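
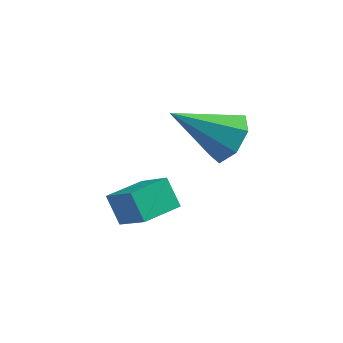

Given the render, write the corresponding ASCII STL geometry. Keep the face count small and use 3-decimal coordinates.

solid 
facet normal 0.764 0.248 -0.596
outer loop
vertex 1.41 2.829 1.348
vertex 1.057 2.296 0.673
vertex 0.898 3.196 0.844
endloop
endfacet
facet normal -0.171 0.706 0.688
outer loop
vertex 1.41 2.829 1.348
vertex 0.898 3.196 0.844
vertex -0.577 1.764 1.947
endloop
endfacet
facet normal 0.764 0.248 -0.596
outer loop
vertex 0.898 3.196 0.844
vertex 1.057 2.296 0.673
vertex 0.505 2.886 0.211
endloop
endfacet
facet normal -0.673 0.737 0.057
outer loop
vertex 0.898 3.196 0.844
vertex 0.505 2.886 0.211
vertex -0.577 1.764 1.947
endloop
endfacet
facet normal 0.764 0.248 -0.596
outer loop
vertex 0.505 2.886 0.211
vertex 1.057 2.296 0.673
vertex 0.528 2.132 -0.074
endloop
endfacet
facet normal -0.879 0.145 -0.454
outer loop
vertex 0.505 2.886 0.211
vertex 0.528 2.132 -0.074
vertex -0.577 1.764 1.947
endloop
endfacet
facet normal 0.764 0.249 -0.596
outer loop
vertex 0.528 2.132 -0.074
vertex 1.057 2.296 0.673
vertex 0.949 1.501 0.202
endloop
endfacet
facet normal -0.633 -0.623 -0.459
outer loop
vertex 0.528 2.132 -0.074
vertex 0.949 1.501 0.202
vertex -0.577 1.764 1.947
endloop
endfacet
facet normal 0.763 0.249 -0.596
outer loop
vertex 0.949 1.501 0.202
vertex 1.057 2.296 0.673
vertex 1.452 1.47 0.833
endloop
endfacet
facet normal -0.119 -0.992 0.046
outer loop
vertex 0.949 1.501 0.202
vertex 1.452 1.47 0.833
vertex -0.577 1.764 1.947
endloop
endfacet
facet normal 0.763 0.250 -0.596
outer loop
vertex 1.452 1.47 0.833
vertex 1.057 2.296 0.673
vertex 1.657 2.061 1.343
endloop
endfacet
facet normal 0.274 -0.681 0.679
outer loop
vertex 1.452 1.47 0.833
vertex 1.657 2.061 1.343
vertex -0.577 1.764 1.947
endloop
endfacet
facet normal 0.763 0.249 -0.596
outer loop
vertex 1.657 2.061 1.343
vertex 1.057 2.296 0.673
vertex 1.41 2.829 1.348
endloop
endfacet
facet normal 0.251 0.074 0.965
outer loop
vertex 1.657 2.061 1.343
vertex 1.41 2.829 1.348
vertex -0.577 1.764 1.947
endloop
endfacet
facet normal -0.601 -0.797 0.056
outer loop
vertex -0.959 0.297 -1.889
vertex -1.491 0.756 -1.069
vertex -1.896 0.936 -2.856
endloop
endfacet
facet normal 0.493 -0.426 -0.759
outer loop
vertex -1.089 2.004 -2.931
vertex -0.959 0.297 -1.889
vertex -1.896 0.936 -2.856
endloop
endfacet
facet normal -0.602 -0.796 0.056
outer loop
vertex -1.896 0.936 -2.856
vertex -1.491 0.756 -1.069
vertex -2.428 1.396 -2.036
endloop
endfacet
facet normal -0.628 0.429 -0.649
outer loop
vertex -2.428 1.396 -2.036
vertex -1.089 2.004 -2.931
vertex -1.896 0.936 -2.856
endloop
endfacet
facet normal 0.629 -0.430 0.648
outer loop
vertex -0.959 0.297 -1.889
vertex -0.684 1.824 -1.144
vertex -1.491 0.756 -1.069
endloop
endfacet
facet normal 0.492 -0.426 -0.759
outer loop
vertex -0.152 1.364 -1.964
vertex -0.959 0.297 -1.889
vertex -1.089 2.004 -2.931
endloop
endfacet
facet normal 0.628 -0.430 0.649
outer loop
vertex -0.152 1.364 -1.964
vertex -0.684 1.824 -1.144
vertex -0.959 0.297 -1.889
endloop
endfacet
facet normal -0.493 0.426 0.759
outer loop
vertex -1.491 0.756 -1.069
vertex -0.684 1.824 -1.144
vertex -2.428 1.396 -2.036
endloop
endfacet
facet normal -0.628 0.430 -0.648
outer loop
vertex -1.621 2.463 -2.111
vertex -1.089 2.004 -2.931
vertex -2.428 1.396 -2.036
endloop
endfacet
facet normal -0.493 0.426 0.759
outer loop
vertex -2.428 1.396 -2.036
vertex -0.684 1.824 -1.144
vertex -1.621 2.463 -2.111
endloop
endfacet
facet normal 0.602 0.797 -0.056
outer loop
vertex -1.621 2.463 -2.111
vertex -0.152 1.364 -1.964
vertex -1.089 2.004 -2.931
endloop
endfacet
facet normal 0.602 0.797 -0.057
outer loop
vertex -0.684 1.824 -1.144
vertex -0.152 1.364 -1.964
vertex -1.621 2.463 -2.111
endloop
endfacet

endsolid


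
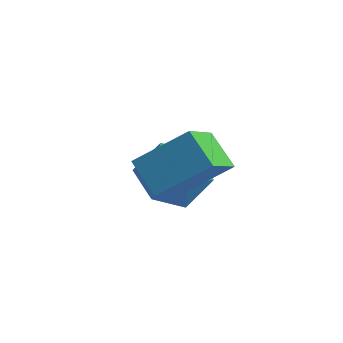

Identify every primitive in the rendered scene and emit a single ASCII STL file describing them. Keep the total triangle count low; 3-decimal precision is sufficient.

solid 
facet normal -0.107 0.858 -0.503
outer loop
vertex 0.995 0.067 -0.153
vertex -0.024 0.207 0.302
vertex 0.885 0.623 0.818
endloop
endfacet
facet normal 0.579 0.734 -0.355
outer loop
vertex 0.995 0.067 -0.153
vertex 0.885 0.623 0.818
vertex 1.728 -0.108 0.682
endloop
endfacet
facet normal 0.758 0.106 -0.643
outer loop
vertex 0.995 0.067 -0.153
vertex 1.728 -0.108 0.682
vertex 1.341 -0.977 0.082
endloop
endfacet
facet normal 0.183 -0.158 -0.970
outer loop
vertex 0.995 0.067 -0.153
vertex 1.341 -0.977 0.082
vertex 0.258 -0.783 -0.154
endloop
endfacet
facet normal -0.353 0.307 -0.884
outer loop
vertex 0.995 0.067 -0.153
vertex 0.258 -0.783 -0.154
vertex -0.024 0.207 0.302
endloop
endfacet
facet normal 0.645 0.678 0.354
outer loop
vertex 1.728 -0.108 0.682
vertex 0.885 0.623 0.818
vertex 1.162 -0.077 1.654
endloop
endfacet
facet normal -0.466 0.877 0.114
outer loop
vertex 0.885 0.623 0.818
vertex -0.024 0.207 0.302
vertex 0.079 0.117 1.418
endloop
endfacet
facet normal -0.864 -0.015 -0.503
outer loop
vertex -0.024 0.207 0.302
vertex 0.258 -0.783 -0.154
vertex -0.308 -0.752 0.818
endloop
endfacet
facet normal 0.003 -0.766 -0.643
outer loop
vertex 0.258 -0.783 -0.154
vertex 1.341 -0.977 0.082
vertex 0.535 -1.483 0.682
endloop
endfacet
facet normal 0.934 -0.338 -0.113
outer loop
vertex 1.341 -0.977 0.082
vertex 1.728 -0.108 0.682
vertex 1.444 -1.067 1.198
endloop
endfacet
facet normal -0.183 0.158 0.970
outer loop
vertex 0.425 -0.927 1.653
vertex 1.162 -0.077 1.654
vertex 0.079 0.117 1.418
endloop
endfacet
facet normal -0.758 -0.106 0.643
outer loop
vertex 0.425 -0.927 1.653
vertex 0.079 0.117 1.418
vertex -0.308 -0.752 0.818
endloop
endfacet
facet normal -0.579 -0.734 0.355
outer loop
vertex 0.425 -0.927 1.653
vertex -0.308 -0.752 0.818
vertex 0.535 -1.483 0.682
endloop
endfacet
facet normal 0.107 -0.858 0.503
outer loop
vertex 0.425 -0.927 1.653
vertex 0.535 -1.483 0.682
vertex 1.444 -1.067 1.198
endloop
endfacet
facet normal 0.353 -0.307 0.884
outer loop
vertex 0.425 -0.927 1.653
vertex 1.444 -1.067 1.198
vertex 1.162 -0.077 1.654
endloop
endfacet
facet normal -0.003 0.766 0.643
outer loop
vertex 0.079 0.117 1.418
vertex 1.162 -0.077 1.654
vertex 0.885 0.623 0.818
endloop
endfacet
facet normal -0.934 0.338 0.113
outer loop
vertex -0.308 -0.752 0.818
vertex 0.079 0.117 1.418
vertex -0.024 0.207 0.302
endloop
endfacet
facet normal -0.645 -0.678 -0.354
outer loop
vertex 0.535 -1.483 0.682
vertex -0.308 -0.752 0.818
vertex 0.258 -0.783 -0.154
endloop
endfacet
facet normal 0.466 -0.877 -0.114
outer loop
vertex 1.444 -1.067 1.198
vertex 0.535 -1.483 0.682
vertex 1.341 -0.977 0.082
endloop
endfacet
facet normal 0.864 0.015 0.503
outer loop
vertex 1.162 -0.077 1.654
vertex 1.444 -1.067 1.198
vertex 1.728 -0.108 0.682
endloop
endfacet
facet normal -0.676 -0.480 -0.559
outer loop
vertex 1.592 -3.248 2.48
vertex 0.716 -2.763 3.124
vertex 1.534 -1.827 1.33
endloop
endfacet
facet normal 0.736 -0.408 -0.541
outer loop
vertex 2.704 -0.997 2.296
vertex 1.592 -3.248 2.48
vertex 1.534 -1.827 1.33
endloop
endfacet
facet normal -0.676 -0.480 -0.559
outer loop
vertex 1.534 -1.827 1.33
vertex 0.716 -2.763 3.124
vertex 0.658 -1.342 1.973
endloop
endfacet
facet normal -0.032 0.777 -0.629
outer loop
vertex 0.658 -1.342 1.973
vertex 2.704 -0.997 2.296
vertex 1.534 -1.827 1.33
endloop
endfacet
facet normal 0.032 -0.777 0.629
outer loop
vertex 1.592 -3.248 2.48
vertex 1.886 -1.933 4.09
vertex 0.716 -2.763 3.124
endloop
endfacet
facet normal 0.736 -0.408 -0.540
outer loop
vertex 2.762 -2.418 3.447
vertex 1.592 -3.248 2.48
vertex 2.704 -0.997 2.296
endloop
endfacet
facet normal 0.031 -0.777 0.629
outer loop
vertex 2.762 -2.418 3.447
vertex 1.886 -1.933 4.09
vertex 1.592 -3.248 2.48
endloop
endfacet
facet normal -0.736 0.408 0.541
outer loop
vertex 0.716 -2.763 3.124
vertex 1.886 -1.933 4.09
vertex 0.658 -1.342 1.973
endloop
endfacet
facet normal -0.032 0.777 -0.629
outer loop
vertex 1.828 -0.512 2.94
vertex 2.704 -0.997 2.296
vertex 0.658 -1.342 1.973
endloop
endfacet
facet normal -0.736 0.408 0.541
outer loop
vertex 0.658 -1.342 1.973
vertex 1.886 -1.933 4.09
vertex 1.828 -0.512 2.94
endloop
endfacet
facet normal 0.676 0.480 0.559
outer loop
vertex 1.828 -0.512 2.94
vertex 2.762 -2.418 3.447
vertex 2.704 -0.997 2.296
endloop
endfacet
facet normal 0.676 0.480 0.559
outer loop
vertex 1.886 -1.933 4.09
vertex 2.762 -2.418 3.447
vertex 1.828 -0.512 2.94
endloop
endfacet

endsolid


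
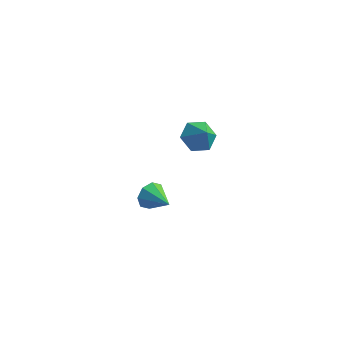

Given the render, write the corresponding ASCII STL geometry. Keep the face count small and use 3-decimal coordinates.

solid 
facet normal -0.870 0.413 -0.269
outer loop
vertex -1.376 3.866 -4.748
vertex -1.743 3.599 -3.971
vertex -1.307 4.336 -4.249
endloop
endfacet
facet normal 0.824 0.351 -0.444
outer loop
vertex -1.376 3.866 -4.748
vertex -1.307 4.336 -4.249
vertex -0.317 2.921 -3.529
endloop
endfacet
facet normal -0.870 0.414 -0.268
outer loop
vertex -1.307 4.336 -4.249
vertex -1.743 3.599 -3.971
vertex -1.493 4.374 -3.587
endloop
endfacet
facet normal 0.761 0.623 0.178
outer loop
vertex -1.307 4.336 -4.249
vertex -1.493 4.374 -3.587
vertex -0.317 2.921 -3.529
endloop
endfacet
facet normal -0.870 0.414 -0.269
outer loop
vertex -1.493 4.374 -3.587
vertex -1.743 3.599 -3.971
vertex -1.826 3.958 -3.15
endloop
endfacet
facet normal 0.482 0.421 0.768
outer loop
vertex -1.493 4.374 -3.587
vertex -1.826 3.958 -3.15
vertex -0.317 2.921 -3.529
endloop
endfacet
facet normal -0.869 0.415 -0.269
outer loop
vertex -1.826 3.958 -3.15
vertex -1.743 3.599 -3.971
vertex -2.111 3.333 -3.194
endloop
endfacet
facet normal 0.151 -0.138 0.979
outer loop
vertex -1.826 3.958 -3.15
vertex -2.111 3.333 -3.194
vertex -0.317 2.921 -3.529
endloop
endfacet
facet normal -0.869 0.414 -0.270
outer loop
vertex -2.111 3.333 -3.194
vertex -1.743 3.599 -3.971
vertex -2.18 2.863 -3.693
endloop
endfacet
facet normal -0.038 -0.725 0.688
outer loop
vertex -2.111 3.333 -3.194
vertex -2.18 2.863 -3.693
vertex -0.317 2.921 -3.529
endloop
endfacet
facet normal -0.869 0.414 -0.269
outer loop
vertex -2.18 2.863 -3.693
vertex -1.743 3.599 -3.971
vertex -1.993 2.825 -4.355
endloop
endfacet
facet normal 0.025 -0.998 0.064
outer loop
vertex -2.18 2.863 -3.693
vertex -1.993 2.825 -4.355
vertex -0.317 2.921 -3.529
endloop
endfacet
facet normal -0.869 0.414 -0.269
outer loop
vertex -1.993 2.825 -4.355
vertex -1.743 3.599 -3.971
vertex -1.66 3.24 -4.792
endloop
endfacet
facet normal 0.304 -0.796 -0.524
outer loop
vertex -1.993 2.825 -4.355
vertex -1.66 3.24 -4.792
vertex -0.317 2.921 -3.529
endloop
endfacet
facet normal -0.870 0.414 -0.269
outer loop
vertex -1.66 3.24 -4.792
vertex -1.743 3.599 -3.971
vertex -1.376 3.866 -4.748
endloop
endfacet
facet normal 0.635 -0.237 -0.735
outer loop
vertex -1.66 3.24 -4.792
vertex -1.376 3.866 -4.748
vertex -0.317 2.921 -3.529
endloop
endfacet
facet normal -0.527 0.363 -0.769
outer loop
vertex 2.022 2.807 2.385
vertex 1.279 3.051 3.009
vertex 2.009 3.708 2.819
endloop
endfacet
facet normal 1.000 0.002 0.025
outer loop
vertex 2.022 2.807 2.385
vertex 2.009 3.708 2.819
vertex 1.981 2.569 4.031
endloop
endfacet
facet normal -0.527 0.363 -0.769
outer loop
vertex 2.009 3.708 2.819
vertex 1.279 3.051 3.009
vertex 1.266 3.952 3.443
endloop
endfacet
facet normal 0.634 0.556 0.537
outer loop
vertex 2.009 3.708 2.819
vertex 1.266 3.952 3.443
vertex 1.981 2.569 4.031
endloop
endfacet
facet normal -0.527 0.363 -0.769
outer loop
vertex 1.266 3.952 3.443
vertex 1.279 3.051 3.009
vertex 0.537 3.295 3.633
endloop
endfacet
facet normal -0.078 0.356 0.931
outer loop
vertex 1.266 3.952 3.443
vertex 0.537 3.295 3.633
vertex 1.981 2.569 4.031
endloop
endfacet
facet normal -0.527 0.363 -0.769
outer loop
vertex 0.537 3.295 3.633
vertex 1.279 3.051 3.009
vertex 0.55 2.394 3.199
endloop
endfacet
facet normal -0.424 -0.398 0.813
outer loop
vertex 0.537 3.295 3.633
vertex 0.55 2.394 3.199
vertex 1.981 2.569 4.031
endloop
endfacet
facet normal -0.527 0.362 -0.769
outer loop
vertex 0.55 2.394 3.199
vertex 1.279 3.051 3.009
vertex 1.293 2.15 2.575
endloop
endfacet
facet normal -0.059 -0.952 0.302
outer loop
vertex 0.55 2.394 3.199
vertex 1.293 2.15 2.575
vertex 1.981 2.569 4.031
endloop
endfacet
facet normal -0.527 0.362 -0.769
outer loop
vertex 1.293 2.15 2.575
vertex 1.279 3.051 3.009
vertex 2.022 2.807 2.385
endloop
endfacet
facet normal 0.653 -0.752 -0.092
outer loop
vertex 1.293 2.15 2.575
vertex 2.022 2.807 2.385
vertex 1.981 2.569 4.031
endloop
endfacet

endsolid


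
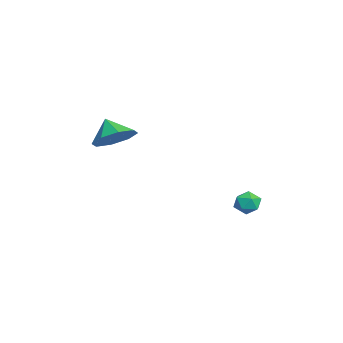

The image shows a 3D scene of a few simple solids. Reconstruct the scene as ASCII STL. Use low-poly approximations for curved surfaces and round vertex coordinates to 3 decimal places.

solid 
facet normal 0.227 0.507 0.831
outer loop
vertex 1.706 3.76 -2.532
vertex 1.521 3.222 -2.153
vertex 2.167 3.283 -2.367
endloop
endfacet
facet normal 0.638 0.715 0.286
outer loop
vertex 1.706 3.76 -2.532
vertex 2.167 3.283 -2.367
vertex 2.156 3.545 -2.998
endloop
endfacet
facet normal 0.210 0.949 -0.235
outer loop
vertex 1.706 3.76 -2.532
vertex 2.156 3.545 -2.998
vertex 1.503 3.646 -3.174
endloop
endfacet
facet normal -0.465 0.885 -0.010
outer loop
vertex 1.706 3.76 -2.532
vertex 1.503 3.646 -3.174
vertex 1.111 3.446 -2.652
endloop
endfacet
facet normal -0.454 0.612 0.648
outer loop
vertex 1.706 3.76 -2.532
vertex 1.111 3.446 -2.652
vertex 1.521 3.222 -2.153
endloop
endfacet
facet normal 0.989 0.143 0.042
outer loop
vertex 2.156 3.545 -2.998
vertex 2.167 3.283 -2.367
vertex 2.249 2.874 -2.908
endloop
endfacet
facet normal 0.325 -0.194 0.926
outer loop
vertex 2.167 3.283 -2.367
vertex 1.521 3.222 -2.153
vertex 1.857 2.674 -2.386
endloop
endfacet
facet normal -0.778 -0.023 0.628
outer loop
vertex 1.521 3.222 -2.153
vertex 1.111 3.446 -2.652
vertex 1.204 2.775 -2.562
endloop
endfacet
facet normal -0.796 0.419 -0.437
outer loop
vertex 1.111 3.446 -2.652
vertex 1.503 3.646 -3.174
vertex 1.193 3.037 -3.193
endloop
endfacet
facet normal 0.296 0.522 -0.800
outer loop
vertex 1.503 3.646 -3.174
vertex 2.156 3.545 -2.998
vertex 1.839 3.098 -3.407
endloop
endfacet
facet normal 0.465 -0.885 0.010
outer loop
vertex 1.654 2.56 -3.028
vertex 2.249 2.874 -2.908
vertex 1.857 2.674 -2.386
endloop
endfacet
facet normal -0.210 -0.949 0.235
outer loop
vertex 1.654 2.56 -3.028
vertex 1.857 2.674 -2.386
vertex 1.204 2.775 -2.562
endloop
endfacet
facet normal -0.638 -0.715 -0.286
outer loop
vertex 1.654 2.56 -3.028
vertex 1.204 2.775 -2.562
vertex 1.193 3.037 -3.193
endloop
endfacet
facet normal -0.227 -0.507 -0.831
outer loop
vertex 1.654 2.56 -3.028
vertex 1.193 3.037 -3.193
vertex 1.839 3.098 -3.407
endloop
endfacet
facet normal 0.454 -0.612 -0.648
outer loop
vertex 1.654 2.56 -3.028
vertex 1.839 3.098 -3.407
vertex 2.249 2.874 -2.908
endloop
endfacet
facet normal 0.796 -0.419 0.437
outer loop
vertex 1.857 2.674 -2.386
vertex 2.249 2.874 -2.908
vertex 2.167 3.283 -2.367
endloop
endfacet
facet normal -0.296 -0.522 0.800
outer loop
vertex 1.204 2.775 -2.562
vertex 1.857 2.674 -2.386
vertex 1.521 3.222 -2.153
endloop
endfacet
facet normal -0.989 -0.143 -0.042
outer loop
vertex 1.193 3.037 -3.193
vertex 1.204 2.775 -2.562
vertex 1.111 3.446 -2.652
endloop
endfacet
facet normal -0.325 0.194 -0.926
outer loop
vertex 1.839 3.098 -3.407
vertex 1.193 3.037 -3.193
vertex 1.503 3.646 -3.174
endloop
endfacet
facet normal 0.778 0.023 -0.628
outer loop
vertex 2.249 2.874 -2.908
vertex 1.839 3.098 -3.407
vertex 2.156 3.545 -2.998
endloop
endfacet
facet normal 0.539 0.327 -0.777
outer loop
vertex 1.044 -3.121 0.966
vertex 0.214 -2.507 0.649
vertex 1.065 -2.365 1.299
endloop
endfacet
facet normal 0.318 -0.390 0.864
outer loop
vertex 1.044 -3.121 0.966
vertex 1.065 -2.365 1.299
vertex -0.454 -2.913 1.611
endloop
endfacet
facet normal 0.539 0.327 -0.777
outer loop
vertex 1.065 -2.365 1.299
vertex 0.214 -2.507 0.649
vertex 0.587 -1.692 1.251
endloop
endfacet
facet normal 0.140 0.169 0.976
outer loop
vertex 1.065 -2.365 1.299
vertex 0.587 -1.692 1.251
vertex -0.454 -2.913 1.611
endloop
endfacet
facet normal 0.539 0.327 -0.776
outer loop
vertex 0.587 -1.692 1.251
vertex 0.214 -2.507 0.649
vertex -0.109 -1.497 0.85
endloop
endfacet
facet normal -0.319 0.508 0.800
outer loop
vertex 0.587 -1.692 1.251
vertex -0.109 -1.497 0.85
vertex -0.454 -2.913 1.611
endloop
endfacet
facet normal 0.538 0.327 -0.777
outer loop
vertex -0.109 -1.497 0.85
vertex 0.214 -2.507 0.649
vertex -0.616 -1.893 0.332
endloop
endfacet
facet normal -0.787 0.430 0.442
outer loop
vertex -0.109 -1.497 0.85
vertex -0.616 -1.893 0.332
vertex -0.454 -2.913 1.611
endloop
endfacet
facet normal 0.539 0.327 -0.777
outer loop
vertex -0.616 -1.893 0.332
vertex 0.214 -2.507 0.649
vertex -0.637 -2.649 -0.001
endloop
endfacet
facet normal -0.994 -0.021 0.109
outer loop
vertex -0.616 -1.893 0.332
vertex -0.637 -2.649 -0.001
vertex -0.454 -2.913 1.611
endloop
endfacet
facet normal 0.538 0.328 -0.776
outer loop
vertex -0.637 -2.649 -0.001
vertex 0.214 -2.507 0.649
vertex -0.159 -3.322 0.046
endloop
endfacet
facet normal -0.815 -0.579 -0.002
outer loop
vertex -0.637 -2.649 -0.001
vertex -0.159 -3.322 0.046
vertex -0.454 -2.913 1.611
endloop
endfacet
facet normal 0.539 0.327 -0.776
outer loop
vertex -0.159 -3.322 0.046
vertex 0.214 -2.507 0.649
vertex 0.537 -3.518 0.447
endloop
endfacet
facet normal -0.358 -0.918 0.172
outer loop
vertex -0.159 -3.322 0.046
vertex 0.537 -3.518 0.447
vertex -0.454 -2.913 1.611
endloop
endfacet
facet normal 0.539 0.327 -0.776
outer loop
vertex 0.537 -3.518 0.447
vertex 0.214 -2.507 0.649
vertex 1.044 -3.121 0.966
endloop
endfacet
facet normal 0.113 -0.839 0.532
outer loop
vertex 0.537 -3.518 0.447
vertex 1.044 -3.121 0.966
vertex -0.454 -2.913 1.611
endloop
endfacet

endsolid


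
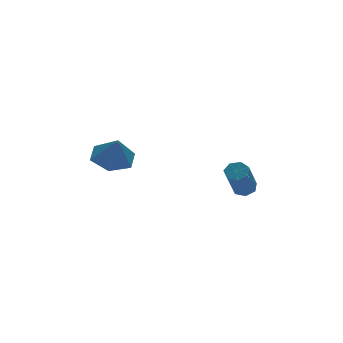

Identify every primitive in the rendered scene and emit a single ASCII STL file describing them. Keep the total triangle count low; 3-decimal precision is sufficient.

solid 
facet normal 0.012 0.438 -0.899
outer loop
vertex -2.713 0.383 1.88
vertex -3.722 0.428 1.889
vertex -3.179 1.191 2.268
endloop
endfacet
facet normal 0.740 0.108 0.664
outer loop
vertex -2.713 0.383 1.88
vertex -3.179 1.191 2.268
vertex -3.738 -0.168 3.111
endloop
endfacet
facet normal 0.012 0.438 -0.899
outer loop
vertex -3.179 1.191 2.268
vertex -3.722 0.428 1.889
vertex -4.188 1.236 2.277
endloop
endfacet
facet normal 0.031 0.518 0.855
outer loop
vertex -3.179 1.191 2.268
vertex -4.188 1.236 2.277
vertex -3.738 -0.168 3.111
endloop
endfacet
facet normal 0.012 0.438 -0.899
outer loop
vertex -4.188 1.236 2.277
vertex -3.722 0.428 1.889
vertex -4.731 0.474 1.898
endloop
endfacet
facet normal -0.715 0.173 0.677
outer loop
vertex -4.188 1.236 2.277
vertex -4.731 0.474 1.898
vertex -3.738 -0.168 3.111
endloop
endfacet
facet normal 0.012 0.438 -0.899
outer loop
vertex -4.731 0.474 1.898
vertex -3.722 0.428 1.889
vertex -4.265 -0.334 1.51
endloop
endfacet
facet normal -0.753 -0.582 0.308
outer loop
vertex -4.731 0.474 1.898
vertex -4.265 -0.334 1.51
vertex -3.738 -0.168 3.111
endloop
endfacet
facet normal 0.012 0.438 -0.899
outer loop
vertex -4.265 -0.334 1.51
vertex -3.722 0.428 1.889
vertex -3.256 -0.38 1.501
endloop
endfacet
facet normal -0.044 -0.992 0.117
outer loop
vertex -4.265 -0.334 1.51
vertex -3.256 -0.38 1.501
vertex -3.738 -0.168 3.111
endloop
endfacet
facet normal 0.012 0.438 -0.899
outer loop
vertex -3.256 -0.38 1.501
vertex -3.722 0.428 1.889
vertex -2.713 0.383 1.88
endloop
endfacet
facet normal 0.703 -0.647 0.296
outer loop
vertex -3.256 -0.38 1.501
vertex -2.713 0.383 1.88
vertex -3.738 -0.168 3.111
endloop
endfacet
facet normal 0.439 0.399 -0.805
outer loop
vertex 2.173 -0.696 -0.207
vertex 1.811 -0.966 -0.538
vertex 1.764 -0.456 -0.311
endloop
endfacet
facet normal 0.313 0.773 0.552
outer loop
vertex 2.173 -0.696 -0.207
vertex 1.764 -0.456 -0.311
vertex 1.372 -1.424 1.268
endloop
endfacet
facet normal 0.313 0.773 0.552
outer loop
vertex 1.372 -1.424 1.268
vertex 1.764 -0.456 -0.311
vertex 0.962 -1.184 1.164
endloop
endfacet
facet normal -0.437 -0.398 0.807
outer loop
vertex 1.372 -1.424 1.268
vertex 0.962 -1.184 1.164
vertex 1.009 -1.694 0.938
endloop
endfacet
facet normal 0.438 0.399 -0.806
outer loop
vertex 1.764 -0.456 -0.311
vertex 1.811 -0.966 -0.538
vertex 1.389 -0.6 -0.586
endloop
endfacet
facet normal -0.463 0.868 0.177
outer loop
vertex 1.764 -0.456 -0.311
vertex 1.389 -0.6 -0.586
vertex 0.962 -1.184 1.164
endloop
endfacet
facet normal -0.464 0.868 0.176
outer loop
vertex 0.962 -1.184 1.164
vertex 1.389 -0.6 -0.586
vertex 0.588 -1.328 0.889
endloop
endfacet
facet normal -0.439 -0.397 0.806
outer loop
vertex 0.962 -1.184 1.164
vertex 0.588 -1.328 0.889
vertex 1.009 -1.694 0.938
endloop
endfacet
facet normal 0.437 0.399 -0.806
outer loop
vertex 1.389 -0.6 -0.586
vertex 1.811 -0.966 -0.538
vertex 1.333 -1.02 -0.824
endloop
endfacet
facet normal -0.892 0.307 -0.333
outer loop
vertex 1.389 -0.6 -0.586
vertex 1.333 -1.02 -0.824
vertex 0.588 -1.328 0.889
endloop
endfacet
facet normal -0.891 0.309 -0.332
outer loop
vertex 0.588 -1.328 0.889
vertex 1.333 -1.02 -0.824
vertex 0.531 -1.748 0.651
endloop
endfacet
facet normal -0.439 -0.397 0.806
outer loop
vertex 0.588 -1.328 0.889
vertex 0.531 -1.748 0.651
vertex 1.009 -1.694 0.938
endloop
endfacet
facet normal 0.438 0.397 -0.807
outer loop
vertex 1.333 -1.02 -0.824
vertex 1.811 -0.966 -0.538
vertex 1.636 -1.399 -0.846
endloop
endfacet
facet normal -0.647 -0.483 -0.590
outer loop
vertex 1.333 -1.02 -0.824
vertex 1.636 -1.399 -0.846
vertex 0.531 -1.748 0.651
endloop
endfacet
facet normal -0.647 -0.483 -0.590
outer loop
vertex 0.531 -1.748 0.651
vertex 1.636 -1.399 -0.846
vertex 0.834 -2.127 0.629
endloop
endfacet
facet normal -0.439 -0.398 0.806
outer loop
vertex 0.531 -1.748 0.651
vertex 0.834 -2.127 0.629
vertex 1.009 -1.694 0.938
endloop
endfacet
facet normal 0.438 0.397 -0.807
outer loop
vertex 1.636 -1.399 -0.846
vertex 1.811 -0.966 -0.538
vertex 2.071 -1.452 -0.636
endloop
endfacet
facet normal 0.084 -0.911 -0.404
outer loop
vertex 1.636 -1.399 -0.846
vertex 2.071 -1.452 -0.636
vertex 0.834 -2.127 0.629
endloop
endfacet
facet normal 0.084 -0.911 -0.404
outer loop
vertex 0.834 -2.127 0.629
vertex 2.071 -1.452 -0.636
vertex 1.269 -2.18 0.839
endloop
endfacet
facet normal -0.438 -0.398 0.806
outer loop
vertex 0.834 -2.127 0.629
vertex 1.269 -2.18 0.839
vertex 1.009 -1.694 0.938
endloop
endfacet
facet normal 0.438 0.397 -0.806
outer loop
vertex 2.071 -1.452 -0.636
vertex 1.811 -0.966 -0.538
vertex 2.31 -1.139 -0.352
endloop
endfacet
facet normal 0.752 -0.653 0.087
outer loop
vertex 2.071 -1.452 -0.636
vertex 2.31 -1.139 -0.352
vertex 1.269 -2.18 0.839
endloop
endfacet
facet normal 0.752 -0.653 0.087
outer loop
vertex 1.269 -2.18 0.839
vertex 2.31 -1.139 -0.352
vertex 1.508 -1.867 1.123
endloop
endfacet
facet normal -0.437 -0.398 0.807
outer loop
vertex 1.269 -2.18 0.839
vertex 1.508 -1.867 1.123
vertex 1.009 -1.694 0.938
endloop
endfacet
facet normal 0.439 0.399 -0.805
outer loop
vertex 2.31 -1.139 -0.352
vertex 1.811 -0.966 -0.538
vertex 2.173 -0.696 -0.207
endloop
endfacet
facet normal 0.854 0.096 0.512
outer loop
vertex 2.31 -1.139 -0.352
vertex 2.173 -0.696 -0.207
vertex 1.508 -1.867 1.123
endloop
endfacet
facet normal 0.854 0.095 0.511
outer loop
vertex 1.508 -1.867 1.123
vertex 2.173 -0.696 -0.207
vertex 1.372 -1.424 1.268
endloop
endfacet
facet normal -0.437 -0.398 0.807
outer loop
vertex 1.508 -1.867 1.123
vertex 1.372 -1.424 1.268
vertex 1.009 -1.694 0.938
endloop
endfacet

endsolid


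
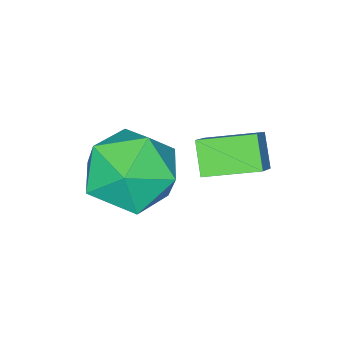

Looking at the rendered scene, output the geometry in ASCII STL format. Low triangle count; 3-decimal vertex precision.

solid 
facet normal -0.621 0.562 0.546
outer loop
vertex -3.393 0.486 0.258
vertex -2.662 0.426 1.152
vertex -2.564 1.283 0.381
endloop
endfacet
facet normal -0.674 0.724 -0.148
outer loop
vertex -3.393 0.486 0.258
vertex -2.564 1.283 0.381
vertex -2.8 0.85 -0.665
endloop
endfacet
facet normal -0.857 0.131 -0.499
outer loop
vertex -3.393 0.486 0.258
vertex -2.8 0.85 -0.665
vertex -3.044 -0.274 -0.541
endloop
endfacet
facet normal -0.917 -0.398 -0.023
outer loop
vertex -3.393 0.486 0.258
vertex -3.044 -0.274 -0.541
vertex -2.958 -0.536 0.582
endloop
endfacet
facet normal -0.772 -0.131 0.622
outer loop
vertex -3.393 0.486 0.258
vertex -2.958 -0.536 0.582
vertex -2.662 0.426 1.152
endloop
endfacet
facet normal -0.029 0.926 -0.377
outer loop
vertex -2.8 0.85 -0.665
vertex -2.564 1.283 0.381
vertex -1.702 1.016 -0.342
endloop
endfacet
facet normal 0.056 0.664 0.745
outer loop
vertex -2.564 1.283 0.381
vertex -2.662 0.426 1.152
vertex -1.616 0.754 0.781
endloop
endfacet
facet normal -0.187 -0.458 0.869
outer loop
vertex -2.662 0.426 1.152
vertex -2.958 -0.536 0.582
vertex -1.86 -0.37 0.905
endloop
endfacet
facet normal -0.422 -0.889 -0.175
outer loop
vertex -2.958 -0.536 0.582
vertex -3.044 -0.274 -0.541
vertex -2.096 -0.803 -0.141
endloop
endfacet
facet normal -0.325 -0.034 -0.945
outer loop
vertex -3.044 -0.274 -0.541
vertex -2.8 0.85 -0.665
vertex -1.998 0.054 -0.912
endloop
endfacet
facet normal 0.917 0.398 0.023
outer loop
vertex -1.267 -0.006 -0.018
vertex -1.702 1.016 -0.342
vertex -1.616 0.754 0.781
endloop
endfacet
facet normal 0.857 -0.131 0.499
outer loop
vertex -1.267 -0.006 -0.018
vertex -1.616 0.754 0.781
vertex -1.86 -0.37 0.905
endloop
endfacet
facet normal 0.674 -0.724 0.148
outer loop
vertex -1.267 -0.006 -0.018
vertex -1.86 -0.37 0.905
vertex -2.096 -0.803 -0.141
endloop
endfacet
facet normal 0.621 -0.562 -0.546
outer loop
vertex -1.267 -0.006 -0.018
vertex -2.096 -0.803 -0.141
vertex -1.998 0.054 -0.912
endloop
endfacet
facet normal 0.772 0.131 -0.622
outer loop
vertex -1.267 -0.006 -0.018
vertex -1.998 0.054 -0.912
vertex -1.702 1.016 -0.342
endloop
endfacet
facet normal 0.422 0.889 0.175
outer loop
vertex -1.616 0.754 0.781
vertex -1.702 1.016 -0.342
vertex -2.564 1.283 0.381
endloop
endfacet
facet normal 0.325 0.034 0.945
outer loop
vertex -1.86 -0.37 0.905
vertex -1.616 0.754 0.781
vertex -2.662 0.426 1.152
endloop
endfacet
facet normal 0.029 -0.926 0.377
outer loop
vertex -2.096 -0.803 -0.141
vertex -1.86 -0.37 0.905
vertex -2.958 -0.536 0.582
endloop
endfacet
facet normal -0.056 -0.664 -0.745
outer loop
vertex -1.998 0.054 -0.912
vertex -2.096 -0.803 -0.141
vertex -3.044 -0.274 -0.541
endloop
endfacet
facet normal 0.187 0.458 -0.869
outer loop
vertex -1.702 1.016 -0.342
vertex -1.998 0.054 -0.912
vertex -2.8 0.85 -0.665
endloop
endfacet
facet normal -0.414 -0.554 0.722
outer loop
vertex -3.258 1.174 1.14
vertex -4.037 2.156 1.447
vertex -3.872 0.871 0.556
endloop
endfacet
facet normal 0.603 -0.762 -0.238
outer loop
vertex -3.503 1.364 -0.087
vertex -3.258 1.174 1.14
vertex -3.872 0.871 0.556
endloop
endfacet
facet normal -0.414 -0.554 0.722
outer loop
vertex -3.872 0.871 0.556
vertex -4.037 2.156 1.447
vertex -4.65 1.852 0.863
endloop
endfacet
facet normal -0.681 -0.337 -0.650
outer loop
vertex -4.65 1.852 0.863
vertex -3.503 1.364 -0.087
vertex -3.872 0.871 0.556
endloop
endfacet
facet normal 0.681 0.337 0.650
outer loop
vertex -3.258 1.174 1.14
vertex -3.668 2.649 0.804
vertex -4.037 2.156 1.447
endloop
endfacet
facet normal 0.604 -0.760 -0.238
outer loop
vertex -2.89 1.668 0.497
vertex -3.258 1.174 1.14
vertex -3.503 1.364 -0.087
endloop
endfacet
facet normal 0.682 0.337 0.649
outer loop
vertex -2.89 1.668 0.497
vertex -3.668 2.649 0.804
vertex -3.258 1.174 1.14
endloop
endfacet
facet normal -0.604 0.761 0.237
outer loop
vertex -4.037 2.156 1.447
vertex -3.668 2.649 0.804
vertex -4.65 1.852 0.863
endloop
endfacet
facet normal -0.681 -0.338 -0.649
outer loop
vertex -4.282 2.346 0.22
vertex -3.503 1.364 -0.087
vertex -4.65 1.852 0.863
endloop
endfacet
facet normal -0.603 0.761 0.239
outer loop
vertex -4.65 1.852 0.863
vertex -3.668 2.649 0.804
vertex -4.282 2.346 0.22
endloop
endfacet
facet normal 0.414 0.554 -0.723
outer loop
vertex -4.282 2.346 0.22
vertex -2.89 1.668 0.497
vertex -3.503 1.364 -0.087
endloop
endfacet
facet normal 0.414 0.554 -0.722
outer loop
vertex -3.668 2.649 0.804
vertex -2.89 1.668 0.497
vertex -4.282 2.346 0.22
endloop
endfacet

endsolid


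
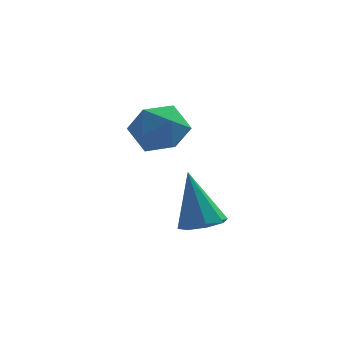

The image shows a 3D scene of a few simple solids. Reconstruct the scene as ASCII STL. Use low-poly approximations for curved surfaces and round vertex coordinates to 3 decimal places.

solid 
facet normal -0.210 0.457 0.864
outer loop
vertex -0.785 1.618 0.917
vertex -0.844 0.601 1.441
vertex 0.155 1.161 1.387
endloop
endfacet
facet normal 0.199 0.871 0.449
outer loop
vertex -0.785 1.618 0.917
vertex 0.155 1.161 1.387
vertex 0.217 1.674 0.364
endloop
endfacet
facet normal -0.146 0.975 -0.166
outer loop
vertex -0.785 1.618 0.917
vertex 0.217 1.674 0.364
vertex -0.742 1.432 -0.213
endloop
endfacet
facet normal -0.768 0.626 -0.132
outer loop
vertex -0.785 1.618 0.917
vertex -0.742 1.432 -0.213
vertex -1.398 0.768 0.452
endloop
endfacet
facet normal -0.807 0.307 0.504
outer loop
vertex -0.785 1.618 0.917
vertex -1.398 0.768 0.452
vertex -0.844 0.601 1.441
endloop
endfacet
facet normal 0.801 0.515 0.307
outer loop
vertex 0.217 1.674 0.364
vertex 0.155 1.161 1.387
vertex 0.778 0.692 0.548
endloop
endfacet
facet normal 0.139 -0.154 0.978
outer loop
vertex 0.155 1.161 1.387
vertex -0.844 0.601 1.441
vertex 0.122 0.028 1.213
endloop
endfacet
facet normal -0.827 -0.398 0.396
outer loop
vertex -0.844 0.601 1.441
vertex -1.398 0.768 0.452
vertex -0.837 -0.214 0.636
endloop
endfacet
facet normal -0.764 0.120 -0.634
outer loop
vertex -1.398 0.768 0.452
vertex -0.742 1.432 -0.213
vertex -0.775 0.299 -0.387
endloop
endfacet
facet normal 0.242 0.683 -0.689
outer loop
vertex -0.742 1.432 -0.213
vertex 0.217 1.674 0.364
vertex 0.224 0.859 -0.441
endloop
endfacet
facet normal 0.768 -0.626 0.132
outer loop
vertex 0.165 -0.158 0.083
vertex 0.778 0.692 0.548
vertex 0.122 0.028 1.213
endloop
endfacet
facet normal 0.146 -0.975 0.166
outer loop
vertex 0.165 -0.158 0.083
vertex 0.122 0.028 1.213
vertex -0.837 -0.214 0.636
endloop
endfacet
facet normal -0.199 -0.871 -0.449
outer loop
vertex 0.165 -0.158 0.083
vertex -0.837 -0.214 0.636
vertex -0.775 0.299 -0.387
endloop
endfacet
facet normal 0.210 -0.457 -0.864
outer loop
vertex 0.165 -0.158 0.083
vertex -0.775 0.299 -0.387
vertex 0.224 0.859 -0.441
endloop
endfacet
facet normal 0.807 -0.307 -0.504
outer loop
vertex 0.165 -0.158 0.083
vertex 0.224 0.859 -0.441
vertex 0.778 0.692 0.548
endloop
endfacet
facet normal 0.764 -0.120 0.634
outer loop
vertex 0.122 0.028 1.213
vertex 0.778 0.692 0.548
vertex 0.155 1.161 1.387
endloop
endfacet
facet normal -0.242 -0.683 0.689
outer loop
vertex -0.837 -0.214 0.636
vertex 0.122 0.028 1.213
vertex -0.844 0.601 1.441
endloop
endfacet
facet normal -0.801 -0.515 -0.307
outer loop
vertex -0.775 0.299 -0.387
vertex -0.837 -0.214 0.636
vertex -1.398 0.768 0.452
endloop
endfacet
facet normal -0.139 0.154 -0.978
outer loop
vertex 0.224 0.859 -0.441
vertex -0.775 0.299 -0.387
vertex -0.742 1.432 -0.213
endloop
endfacet
facet normal 0.827 0.398 -0.396
outer loop
vertex 0.778 0.692 0.548
vertex 0.224 0.859 -0.441
vertex 0.217 1.674 0.364
endloop
endfacet
facet normal 0.229 -0.301 -0.926
outer loop
vertex 2.034 -2.858 -1.772
vertex 1.239 -3.057 -1.904
vertex 1.699 -2.374 -2.012
endloop
endfacet
facet normal 0.695 0.642 0.324
outer loop
vertex 2.034 -2.858 -1.772
vertex 1.699 -2.374 -2.012
vertex 0.741 -2.403 0.104
endloop
endfacet
facet normal 0.229 -0.301 -0.926
outer loop
vertex 1.699 -2.374 -2.012
vertex 1.239 -3.057 -1.904
vertex 1.095 -2.29 -2.189
endloop
endfacet
facet normal 0.118 0.991 0.067
outer loop
vertex 1.699 -2.374 -2.012
vertex 1.095 -2.29 -2.189
vertex 0.741 -2.403 0.104
endloop
endfacet
facet normal 0.229 -0.301 -0.926
outer loop
vertex 1.095 -2.29 -2.189
vertex 1.239 -3.057 -1.904
vertex 0.575 -2.655 -2.199
endloop
endfacet
facet normal -0.573 0.818 -0.048
outer loop
vertex 1.095 -2.29 -2.189
vertex 0.575 -2.655 -2.199
vertex 0.741 -2.403 0.104
endloop
endfacet
facet normal 0.230 -0.300 -0.926
outer loop
vertex 0.575 -2.655 -2.199
vertex 1.239 -3.057 -1.904
vertex 0.444 -3.255 -2.037
endloop
endfacet
facet normal -0.973 0.225 0.046
outer loop
vertex 0.575 -2.655 -2.199
vertex 0.444 -3.255 -2.037
vertex 0.741 -2.403 0.104
endloop
endfacet
facet normal 0.230 -0.302 -0.925
outer loop
vertex 0.444 -3.255 -2.037
vertex 1.239 -3.057 -1.904
vertex 0.779 -3.739 -1.796
endloop
endfacet
facet normal -0.848 -0.441 0.293
outer loop
vertex 0.444 -3.255 -2.037
vertex 0.779 -3.739 -1.796
vertex 0.741 -2.403 0.104
endloop
endfacet
facet normal 0.228 -0.300 -0.926
outer loop
vertex 0.779 -3.739 -1.796
vertex 1.239 -3.057 -1.904
vertex 1.383 -3.823 -1.62
endloop
endfacet
facet normal -0.270 -0.790 0.550
outer loop
vertex 0.779 -3.739 -1.796
vertex 1.383 -3.823 -1.62
vertex 0.741 -2.403 0.104
endloop
endfacet
facet normal 0.230 -0.300 -0.926
outer loop
vertex 1.383 -3.823 -1.62
vertex 1.239 -3.057 -1.904
vertex 1.903 -3.458 -1.609
endloop
endfacet
facet normal 0.420 -0.618 0.665
outer loop
vertex 1.383 -3.823 -1.62
vertex 1.903 -3.458 -1.609
vertex 0.741 -2.403 0.104
endloop
endfacet
facet normal 0.229 -0.301 -0.926
outer loop
vertex 1.903 -3.458 -1.609
vertex 1.239 -3.057 -1.904
vertex 2.034 -2.858 -1.772
endloop
endfacet
facet normal 0.820 -0.024 0.571
outer loop
vertex 1.903 -3.458 -1.609
vertex 2.034 -2.858 -1.772
vertex 0.741 -2.403 0.104
endloop
endfacet

endsolid


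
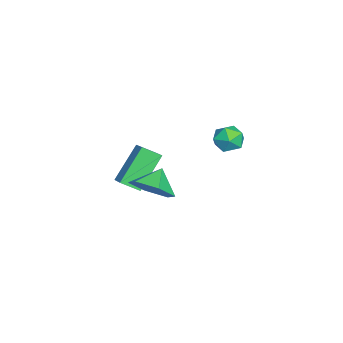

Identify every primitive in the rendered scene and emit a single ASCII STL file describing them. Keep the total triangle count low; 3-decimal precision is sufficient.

solid 
facet normal 0.716 -0.288 -0.636
outer loop
vertex 3.306 -1.256 2.428
vertex 2.604 -1.638 1.81
vertex 2.898 -0.678 1.707
endloop
endfacet
facet normal -0.000 0.780 0.626
outer loop
vertex 3.306 -1.256 2.428
vertex 2.898 -0.678 1.707
vertex 1.816 -1.322 2.51
endloop
endfacet
facet normal 0.717 -0.288 -0.635
outer loop
vertex 2.898 -0.678 1.707
vertex 2.604 -1.638 1.81
vertex 2.197 -1.06 1.089
endloop
endfacet
facet normal -0.496 0.868 0.027
outer loop
vertex 2.898 -0.678 1.707
vertex 2.197 -1.06 1.089
vertex 1.816 -1.322 2.51
endloop
endfacet
facet normal 0.716 -0.289 -0.636
outer loop
vertex 2.197 -1.06 1.089
vertex 2.604 -1.638 1.81
vertex 1.902 -2.021 1.193
endloop
endfacet
facet normal -0.942 0.267 -0.203
outer loop
vertex 2.197 -1.06 1.089
vertex 1.902 -2.021 1.193
vertex 1.816 -1.322 2.51
endloop
endfacet
facet normal 0.716 -0.288 -0.636
outer loop
vertex 1.902 -2.021 1.193
vertex 2.604 -1.638 1.81
vertex 2.31 -2.599 1.914
endloop
endfacet
facet normal -0.891 -0.422 0.166
outer loop
vertex 1.902 -2.021 1.193
vertex 2.31 -2.599 1.914
vertex 1.816 -1.322 2.51
endloop
endfacet
facet normal 0.716 -0.288 -0.636
outer loop
vertex 2.31 -2.599 1.914
vertex 2.604 -1.638 1.81
vertex 3.011 -2.217 2.531
endloop
endfacet
facet normal -0.395 -0.510 0.764
outer loop
vertex 2.31 -2.599 1.914
vertex 3.011 -2.217 2.531
vertex 1.816 -1.322 2.51
endloop
endfacet
facet normal 0.716 -0.288 -0.636
outer loop
vertex 3.011 -2.217 2.531
vertex 2.604 -1.638 1.81
vertex 3.306 -1.256 2.428
endloop
endfacet
facet normal 0.051 0.091 0.995
outer loop
vertex 3.011 -2.217 2.531
vertex 3.306 -1.256 2.428
vertex 1.816 -1.322 2.51
endloop
endfacet
facet normal -0.573 0.380 0.726
outer loop
vertex -0.854 -2.729 1.874
vertex -0.164 -2.398 2.245
vertex -0.966 -1.923 1.364
endloop
endfacet
facet normal -0.812 -0.389 -0.436
outer loop
vertex 0.144 -2.662 -0.045
vertex -0.854 -2.729 1.874
vertex -0.966 -1.923 1.364
endloop
endfacet
facet normal -0.572 0.380 0.726
outer loop
vertex -0.966 -1.923 1.364
vertex -0.164 -2.398 2.245
vertex -0.276 -1.593 1.735
endloop
endfacet
facet normal -0.116 0.839 -0.531
outer loop
vertex -0.276 -1.593 1.735
vertex 0.144 -2.662 -0.045
vertex -0.966 -1.923 1.364
endloop
endfacet
facet normal 0.116 -0.839 0.532
outer loop
vertex -0.854 -2.729 1.874
vertex 0.946 -3.137 0.836
vertex -0.164 -2.398 2.245
endloop
endfacet
facet normal -0.812 -0.389 -0.436
outer loop
vertex 0.256 -3.467 0.465
vertex -0.854 -2.729 1.874
vertex 0.144 -2.662 -0.045
endloop
endfacet
facet normal 0.116 -0.839 0.531
outer loop
vertex 0.256 -3.467 0.465
vertex 0.946 -3.137 0.836
vertex -0.854 -2.729 1.874
endloop
endfacet
facet normal 0.812 0.389 0.436
outer loop
vertex -0.164 -2.398 2.245
vertex 0.946 -3.137 0.836
vertex -0.276 -1.593 1.735
endloop
endfacet
facet normal -0.117 0.839 -0.531
outer loop
vertex 0.834 -2.331 0.326
vertex 0.144 -2.662 -0.045
vertex -0.276 -1.593 1.735
endloop
endfacet
facet normal 0.812 0.389 0.436
outer loop
vertex -0.276 -1.593 1.735
vertex 0.946 -3.137 0.836
vertex 0.834 -2.331 0.326
endloop
endfacet
facet normal 0.573 -0.380 -0.726
outer loop
vertex 0.834 -2.331 0.326
vertex 0.256 -3.467 0.465
vertex 0.144 -2.662 -0.045
endloop
endfacet
facet normal 0.572 -0.380 -0.726
outer loop
vertex 0.946 -3.137 0.836
vertex 0.256 -3.467 0.465
vertex 0.834 -2.331 0.326
endloop
endfacet
facet normal -0.924 0.381 -0.031
outer loop
vertex -3.153 1.453 1.029
vertex -3.438 0.752 0.899
vertex -3.357 1.007 1.619
endloop
endfacet
facet normal -0.505 0.763 0.402
outer loop
vertex -3.153 1.453 1.029
vertex -3.357 1.007 1.619
vertex -2.71 1.417 1.654
endloop
endfacet
facet normal 0.049 0.999 0.023
outer loop
vertex -3.153 1.453 1.029
vertex -2.71 1.417 1.654
vertex -2.39 1.417 0.956
endloop
endfacet
facet normal -0.026 0.763 -0.646
outer loop
vertex -3.153 1.453 1.029
vertex -2.39 1.417 0.956
vertex -2.84 1.006 0.489
endloop
endfacet
facet normal -0.627 0.381 -0.679
outer loop
vertex -3.153 1.453 1.029
vertex -2.84 1.006 0.489
vertex -3.438 0.752 0.899
endloop
endfacet
facet normal -0.256 0.327 0.910
outer loop
vertex -2.71 1.417 1.654
vertex -3.357 1.007 1.619
vertex -2.72 0.694 1.911
endloop
endfacet
facet normal -0.934 -0.291 0.208
outer loop
vertex -3.357 1.007 1.619
vertex -3.438 0.752 0.899
vertex -3.17 0.283 1.444
endloop
endfacet
facet normal -0.453 -0.293 -0.842
outer loop
vertex -3.438 0.752 0.899
vertex -2.84 1.006 0.489
vertex -2.85 0.283 0.746
endloop
endfacet
facet normal 0.521 0.325 -0.789
outer loop
vertex -2.84 1.006 0.489
vertex -2.39 1.417 0.956
vertex -2.203 0.693 0.781
endloop
endfacet
facet normal 0.642 0.708 0.294
outer loop
vertex -2.39 1.417 0.956
vertex -2.71 1.417 1.654
vertex -2.122 0.948 1.501
endloop
endfacet
facet normal 0.026 -0.763 0.646
outer loop
vertex -2.407 0.247 1.371
vertex -2.72 0.694 1.911
vertex -3.17 0.283 1.444
endloop
endfacet
facet normal -0.049 -0.999 -0.023
outer loop
vertex -2.407 0.247 1.371
vertex -3.17 0.283 1.444
vertex -2.85 0.283 0.746
endloop
endfacet
facet normal 0.505 -0.763 -0.402
outer loop
vertex -2.407 0.247 1.371
vertex -2.85 0.283 0.746
vertex -2.203 0.693 0.781
endloop
endfacet
facet normal 0.924 -0.381 0.031
outer loop
vertex -2.407 0.247 1.371
vertex -2.203 0.693 0.781
vertex -2.122 0.948 1.501
endloop
endfacet
facet normal 0.627 -0.381 0.679
outer loop
vertex -2.407 0.247 1.371
vertex -2.122 0.948 1.501
vertex -2.72 0.694 1.911
endloop
endfacet
facet normal -0.521 -0.325 0.789
outer loop
vertex -3.17 0.283 1.444
vertex -2.72 0.694 1.911
vertex -3.357 1.007 1.619
endloop
endfacet
facet normal -0.642 -0.708 -0.294
outer loop
vertex -2.85 0.283 0.746
vertex -3.17 0.283 1.444
vertex -3.438 0.752 0.899
endloop
endfacet
facet normal 0.256 -0.327 -0.910
outer loop
vertex -2.203 0.693 0.781
vertex -2.85 0.283 0.746
vertex -2.84 1.006 0.489
endloop
endfacet
facet normal 0.934 0.291 -0.208
outer loop
vertex -2.122 0.948 1.501
vertex -2.203 0.693 0.781
vertex -2.39 1.417 0.956
endloop
endfacet
facet normal 0.453 0.293 0.842
outer loop
vertex -2.72 0.694 1.911
vertex -2.122 0.948 1.501
vertex -2.71 1.417 1.654
endloop
endfacet

endsolid


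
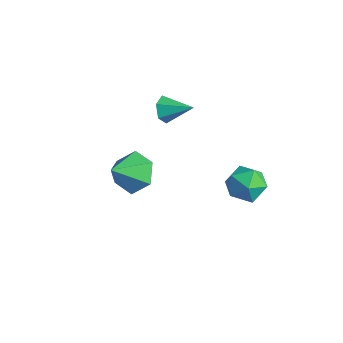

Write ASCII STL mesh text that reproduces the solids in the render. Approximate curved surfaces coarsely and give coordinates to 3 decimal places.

solid 
facet normal -0.360 0.689 0.629
outer loop
vertex -0.903 4.158 -2.385
vertex -1.555 3.542 -2.083
vertex -0.714 3.589 -1.653
endloop
endfacet
facet normal 0.339 0.783 0.521
outer loop
vertex -0.903 4.158 -2.385
vertex -0.714 3.589 -1.653
vertex -0.055 3.744 -2.315
endloop
endfacet
facet normal 0.444 0.878 -0.179
outer loop
vertex -0.903 4.158 -2.385
vertex -0.055 3.744 -2.315
vertex -0.49 3.793 -3.154
endloop
endfacet
facet normal -0.192 0.843 -0.503
outer loop
vertex -0.903 4.158 -2.385
vertex -0.49 3.793 -3.154
vertex -1.417 3.668 -3.01
endloop
endfacet
facet normal -0.688 0.726 -0.004
outer loop
vertex -0.903 4.158 -2.385
vertex -1.417 3.668 -3.01
vertex -1.555 3.542 -2.083
endloop
endfacet
facet normal 0.675 0.184 0.715
outer loop
vertex -0.055 3.744 -2.315
vertex -0.714 3.589 -1.653
vertex -0.183 2.872 -1.97
endloop
endfacet
facet normal -0.456 0.032 0.889
outer loop
vertex -0.714 3.589 -1.653
vertex -1.555 3.542 -2.083
vertex -1.11 2.747 -1.826
endloop
endfacet
facet normal -0.987 0.092 -0.134
outer loop
vertex -1.555 3.542 -2.083
vertex -1.417 3.668 -3.01
vertex -1.545 2.796 -2.665
endloop
endfacet
facet normal -0.184 0.280 -0.942
outer loop
vertex -1.417 3.668 -3.01
vertex -0.49 3.793 -3.154
vertex -0.886 2.951 -3.327
endloop
endfacet
facet normal 0.844 0.337 -0.418
outer loop
vertex -0.49 3.793 -3.154
vertex -0.055 3.744 -2.315
vertex -0.045 2.998 -2.897
endloop
endfacet
facet normal 0.192 -0.843 0.503
outer loop
vertex -0.697 2.382 -2.595
vertex -0.183 2.872 -1.97
vertex -1.11 2.747 -1.826
endloop
endfacet
facet normal -0.444 -0.878 0.179
outer loop
vertex -0.697 2.382 -2.595
vertex -1.11 2.747 -1.826
vertex -1.545 2.796 -2.665
endloop
endfacet
facet normal -0.339 -0.783 -0.521
outer loop
vertex -0.697 2.382 -2.595
vertex -1.545 2.796 -2.665
vertex -0.886 2.951 -3.327
endloop
endfacet
facet normal 0.360 -0.689 -0.629
outer loop
vertex -0.697 2.382 -2.595
vertex -0.886 2.951 -3.327
vertex -0.045 2.998 -2.897
endloop
endfacet
facet normal 0.688 -0.726 0.004
outer loop
vertex -0.697 2.382 -2.595
vertex -0.045 2.998 -2.897
vertex -0.183 2.872 -1.97
endloop
endfacet
facet normal 0.184 -0.280 0.942
outer loop
vertex -1.11 2.747 -1.826
vertex -0.183 2.872 -1.97
vertex -0.714 3.589 -1.653
endloop
endfacet
facet normal -0.844 -0.337 0.418
outer loop
vertex -1.545 2.796 -2.665
vertex -1.11 2.747 -1.826
vertex -1.555 3.542 -2.083
endloop
endfacet
facet normal -0.675 -0.184 -0.715
outer loop
vertex -0.886 2.951 -3.327
vertex -1.545 2.796 -2.665
vertex -1.417 3.668 -3.01
endloop
endfacet
facet normal 0.456 -0.032 -0.889
outer loop
vertex -0.045 2.998 -2.897
vertex -0.886 2.951 -3.327
vertex -0.49 3.793 -3.154
endloop
endfacet
facet normal 0.987 -0.092 0.134
outer loop
vertex -0.183 2.872 -1.97
vertex -0.045 2.998 -2.897
vertex -0.055 3.744 -2.315
endloop
endfacet
facet normal -0.067 0.741 -0.669
outer loop
vertex -1.502 -1.805 -0.32
vertex -2.05 -1.305 0.289
vertex -1.096 -1.202 0.307
endloop
endfacet
facet normal 0.823 -0.568 0.014
outer loop
vertex -1.502 -1.805 -0.32
vertex -1.096 -1.202 0.307
vertex -1.95 -2.415 1.291
endloop
endfacet
facet normal -0.067 0.741 -0.669
outer loop
vertex -1.096 -1.202 0.307
vertex -2.05 -1.305 0.289
vertex -1.644 -0.702 0.916
endloop
endfacet
facet normal 0.748 0.012 0.664
outer loop
vertex -1.096 -1.202 0.307
vertex -1.644 -0.702 0.916
vertex -1.95 -2.415 1.291
endloop
endfacet
facet normal -0.066 0.740 -0.669
outer loop
vertex -1.644 -0.702 0.916
vertex -2.05 -1.305 0.289
vertex -2.598 -0.804 0.897
endloop
endfacet
facet normal -0.043 0.221 0.974
outer loop
vertex -1.644 -0.702 0.916
vertex -2.598 -0.804 0.897
vertex -1.95 -2.415 1.291
endloop
endfacet
facet normal -0.066 0.740 -0.669
outer loop
vertex -2.598 -0.804 0.897
vertex -2.05 -1.305 0.289
vertex -3.004 -1.407 0.27
endloop
endfacet
facet normal -0.758 -0.150 0.635
outer loop
vertex -2.598 -0.804 0.897
vertex -3.004 -1.407 0.27
vertex -1.95 -2.415 1.291
endloop
endfacet
facet normal -0.066 0.741 -0.668
outer loop
vertex -3.004 -1.407 0.27
vertex -2.05 -1.305 0.289
vertex -2.456 -1.907 -0.339
endloop
endfacet
facet normal -0.683 -0.730 -0.015
outer loop
vertex -3.004 -1.407 0.27
vertex -2.456 -1.907 -0.339
vertex -1.95 -2.415 1.291
endloop
endfacet
facet normal -0.066 0.741 -0.668
outer loop
vertex -2.456 -1.907 -0.339
vertex -2.05 -1.305 0.289
vertex -1.502 -1.805 -0.32
endloop
endfacet
facet normal 0.107 -0.939 -0.326
outer loop
vertex -2.456 -1.907 -0.339
vertex -1.502 -1.805 -0.32
vertex -1.95 -2.415 1.291
endloop
endfacet
facet normal -0.760 -0.510 -0.403
outer loop
vertex -3.664 1.461 0.351
vertex -4.049 1.648 0.84
vertex -4.007 2.011 0.302
endloop
endfacet
facet normal 0.644 0.341 -0.685
outer loop
vertex -3.664 1.461 0.351
vertex -4.007 2.011 0.302
vertex -3.031 2.332 1.38
endloop
endfacet
facet normal -0.760 -0.510 -0.403
outer loop
vertex -4.007 2.011 0.302
vertex -4.049 1.648 0.84
vertex -4.392 2.198 0.791
endloop
endfacet
facet normal 0.047 0.945 -0.324
outer loop
vertex -4.007 2.011 0.302
vertex -4.392 2.198 0.791
vertex -3.031 2.332 1.38
endloop
endfacet
facet normal -0.760 -0.510 -0.403
outer loop
vertex -4.392 2.198 0.791
vertex -4.049 1.648 0.84
vertex -4.434 1.835 1.329
endloop
endfacet
facet normal -0.302 0.801 0.517
outer loop
vertex -4.392 2.198 0.791
vertex -4.434 1.835 1.329
vertex -3.031 2.332 1.38
endloop
endfacet
facet normal -0.760 -0.510 -0.403
outer loop
vertex -4.434 1.835 1.329
vertex -4.049 1.648 0.84
vertex -4.091 1.285 1.378
endloop
endfacet
facet normal -0.055 0.054 0.997
outer loop
vertex -4.434 1.835 1.329
vertex -4.091 1.285 1.378
vertex -3.031 2.332 1.38
endloop
endfacet
facet normal -0.760 -0.509 -0.403
outer loop
vertex -4.091 1.285 1.378
vertex -4.049 1.648 0.84
vertex -3.706 1.098 0.888
endloop
endfacet
facet normal 0.542 -0.550 0.636
outer loop
vertex -4.091 1.285 1.378
vertex -3.706 1.098 0.888
vertex -3.031 2.332 1.38
endloop
endfacet
facet normal -0.760 -0.509 -0.404
outer loop
vertex -3.706 1.098 0.888
vertex -4.049 1.648 0.84
vertex -3.664 1.461 0.351
endloop
endfacet
facet normal 0.891 -0.406 -0.205
outer loop
vertex -3.706 1.098 0.888
vertex -3.664 1.461 0.351
vertex -3.031 2.332 1.38
endloop
endfacet

endsolid


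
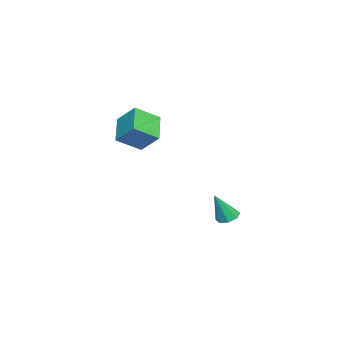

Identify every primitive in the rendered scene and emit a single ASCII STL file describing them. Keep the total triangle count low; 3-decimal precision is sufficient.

solid 
facet normal -0.491 0.696 -0.524
outer loop
vertex 0.895 -1.374 4.386
vertex 2.608 -0.969 3.317
vertex 0.438 -2.597 3.19
endloop
endfacet
facet normal -0.832 -0.197 0.519
outer loop
vertex 1.352 -3.891 4.163
vertex 0.895 -1.374 4.386
vertex 0.438 -2.597 3.19
endloop
endfacet
facet normal -0.492 0.696 -0.523
outer loop
vertex 0.438 -2.597 3.19
vertex 2.608 -0.969 3.317
vertex 2.151 -2.191 2.121
endloop
endfacet
facet normal -0.258 -0.690 -0.676
outer loop
vertex 2.151 -2.191 2.121
vertex 1.352 -3.891 4.163
vertex 0.438 -2.597 3.19
endloop
endfacet
facet normal 0.258 0.691 0.676
outer loop
vertex 0.895 -1.374 4.386
vertex 3.522 -2.263 4.29
vertex 2.608 -0.969 3.317
endloop
endfacet
facet normal -0.832 -0.197 0.519
outer loop
vertex 1.809 -2.669 5.359
vertex 0.895 -1.374 4.386
vertex 1.352 -3.891 4.163
endloop
endfacet
facet normal 0.258 0.690 0.676
outer loop
vertex 1.809 -2.669 5.359
vertex 3.522 -2.263 4.29
vertex 0.895 -1.374 4.386
endloop
endfacet
facet normal 0.832 0.197 -0.519
outer loop
vertex 2.608 -0.969 3.317
vertex 3.522 -2.263 4.29
vertex 2.151 -2.191 2.121
endloop
endfacet
facet normal -0.259 -0.690 -0.676
outer loop
vertex 3.065 -3.486 3.094
vertex 1.352 -3.891 4.163
vertex 2.151 -2.191 2.121
endloop
endfacet
facet normal 0.832 0.197 -0.519
outer loop
vertex 2.151 -2.191 2.121
vertex 3.522 -2.263 4.29
vertex 3.065 -3.486 3.094
endloop
endfacet
facet normal 0.491 -0.696 0.524
outer loop
vertex 3.065 -3.486 3.094
vertex 1.809 -2.669 5.359
vertex 1.352 -3.891 4.163
endloop
endfacet
facet normal 0.492 -0.696 0.524
outer loop
vertex 3.522 -2.263 4.29
vertex 1.809 -2.669 5.359
vertex 3.065 -3.486 3.094
endloop
endfacet
facet normal -0.297 0.323 -0.898
outer loop
vertex -0.872 2.918 -4.177
vertex -1.302 2.251 -4.275
vertex -1.444 2.976 -3.967
endloop
endfacet
facet normal 0.281 0.787 0.549
outer loop
vertex -0.872 2.918 -4.177
vertex -1.444 2.976 -3.967
vertex -0.658 1.549 -2.325
endloop
endfacet
facet normal -0.298 0.323 -0.898
outer loop
vertex -1.444 2.976 -3.967
vertex -1.302 2.251 -4.275
vertex -1.933 2.609 -3.937
endloop
endfacet
facet normal -0.399 0.589 0.703
outer loop
vertex -1.444 2.976 -3.967
vertex -1.933 2.609 -3.937
vertex -0.658 1.549 -2.325
endloop
endfacet
facet normal -0.298 0.323 -0.898
outer loop
vertex -1.933 2.609 -3.937
vertex -1.302 2.251 -4.275
vertex -2.053 2.032 -4.105
endloop
endfacet
facet normal -0.789 -0.015 0.614
outer loop
vertex -1.933 2.609 -3.937
vertex -2.053 2.032 -4.105
vertex -0.658 1.549 -2.325
endloop
endfacet
facet normal -0.298 0.324 -0.898
outer loop
vertex -2.053 2.032 -4.105
vertex -1.302 2.251 -4.275
vertex -1.733 1.584 -4.373
endloop
endfacet
facet normal -0.660 -0.672 0.335
outer loop
vertex -2.053 2.032 -4.105
vertex -1.733 1.584 -4.373
vertex -0.658 1.549 -2.325
endloop
endfacet
facet normal -0.297 0.324 -0.898
outer loop
vertex -1.733 1.584 -4.373
vertex -1.302 2.251 -4.275
vertex -1.16 1.527 -4.583
endloop
endfacet
facet normal -0.088 -0.996 0.029
outer loop
vertex -1.733 1.584 -4.373
vertex -1.16 1.527 -4.583
vertex -0.658 1.549 -2.325
endloop
endfacet
facet normal -0.296 0.324 -0.898
outer loop
vertex -1.16 1.527 -4.583
vertex -1.302 2.251 -4.275
vertex -0.671 1.894 -4.612
endloop
endfacet
facet normal 0.591 -0.797 -0.124
outer loop
vertex -1.16 1.527 -4.583
vertex -0.671 1.894 -4.612
vertex -0.658 1.549 -2.325
endloop
endfacet
facet normal -0.297 0.323 -0.898
outer loop
vertex -0.671 1.894 -4.612
vertex -1.302 2.251 -4.275
vertex -0.552 2.47 -4.444
endloop
endfacet
facet normal 0.981 -0.193 -0.035
outer loop
vertex -0.671 1.894 -4.612
vertex -0.552 2.47 -4.444
vertex -0.658 1.549 -2.325
endloop
endfacet
facet normal -0.297 0.323 -0.898
outer loop
vertex -0.552 2.47 -4.444
vertex -1.302 2.251 -4.275
vertex -0.872 2.918 -4.177
endloop
endfacet
facet normal 0.852 0.463 0.244
outer loop
vertex -0.552 2.47 -4.444
vertex -0.872 2.918 -4.177
vertex -0.658 1.549 -2.325
endloop
endfacet

endsolid


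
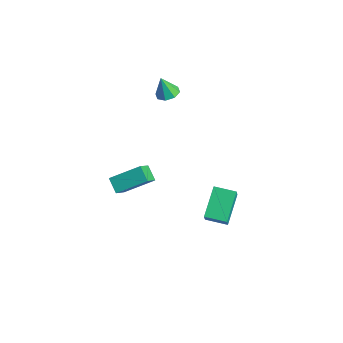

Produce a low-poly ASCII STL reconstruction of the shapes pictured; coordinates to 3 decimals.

solid 
facet normal -0.822 0.091 0.562
outer loop
vertex -4.021 -3.108 -3.49
vertex -3.2 -1.523 -2.545
vertex -4.611 -2.201 -4.499
endloop
endfacet
facet normal -0.407 -0.785 -0.468
outer loop
vertex -3.74 -2.297 -5.095
vertex -4.021 -3.108 -3.49
vertex -4.611 -2.201 -4.499
endloop
endfacet
facet normal -0.822 0.091 0.562
outer loop
vertex -4.611 -2.201 -4.499
vertex -3.2 -1.523 -2.545
vertex -3.79 -0.616 -3.554
endloop
endfacet
facet normal -0.399 0.613 -0.682
outer loop
vertex -3.79 -0.616 -3.554
vertex -3.74 -2.297 -5.095
vertex -4.611 -2.201 -4.499
endloop
endfacet
facet normal 0.399 -0.613 0.682
outer loop
vertex -4.021 -3.108 -3.49
vertex -2.329 -1.619 -3.141
vertex -3.2 -1.523 -2.545
endloop
endfacet
facet normal -0.407 -0.785 -0.468
outer loop
vertex -3.15 -3.204 -4.086
vertex -4.021 -3.108 -3.49
vertex -3.74 -2.297 -5.095
endloop
endfacet
facet normal 0.399 -0.613 0.682
outer loop
vertex -3.15 -3.204 -4.086
vertex -2.329 -1.619 -3.141
vertex -4.021 -3.108 -3.49
endloop
endfacet
facet normal 0.407 0.785 0.468
outer loop
vertex -3.2 -1.523 -2.545
vertex -2.329 -1.619 -3.141
vertex -3.79 -0.616 -3.554
endloop
endfacet
facet normal -0.399 0.613 -0.682
outer loop
vertex -2.919 -0.712 -4.15
vertex -3.74 -2.297 -5.095
vertex -3.79 -0.616 -3.554
endloop
endfacet
facet normal 0.407 0.785 0.468
outer loop
vertex -3.79 -0.616 -3.554
vertex -2.329 -1.619 -3.141
vertex -2.919 -0.712 -4.15
endloop
endfacet
facet normal 0.822 -0.091 -0.562
outer loop
vertex -2.919 -0.712 -4.15
vertex -3.15 -3.204 -4.086
vertex -3.74 -2.297 -5.095
endloop
endfacet
facet normal 0.822 -0.091 -0.562
outer loop
vertex -2.329 -1.619 -3.141
vertex -3.15 -3.204 -4.086
vertex -2.919 -0.712 -4.15
endloop
endfacet
facet normal -0.413 0.350 -0.841
outer loop
vertex 1.256 0.462 -1.944
vertex 2.226 1.303 -2.07
vertex 2.284 -0.883 -3.009
endloop
endfacet
facet normal -0.752 -0.652 0.097
outer loop
vertex 2.754 -1.283 -2.05
vertex 1.256 0.462 -1.944
vertex 2.284 -0.883 -3.009
endloop
endfacet
facet normal -0.412 0.350 -0.841
outer loop
vertex 2.284 -0.883 -3.009
vertex 2.226 1.303 -2.07
vertex 3.254 -0.043 -3.134
endloop
endfacet
facet normal 0.514 -0.673 -0.532
outer loop
vertex 3.254 -0.043 -3.134
vertex 2.754 -1.283 -2.05
vertex 2.284 -0.883 -3.009
endloop
endfacet
facet normal -0.514 0.673 0.532
outer loop
vertex 1.256 0.462 -1.944
vertex 2.696 0.903 -1.111
vertex 2.226 1.303 -2.07
endloop
endfacet
facet normal -0.752 -0.652 0.098
outer loop
vertex 1.726 0.063 -0.986
vertex 1.256 0.462 -1.944
vertex 2.754 -1.283 -2.05
endloop
endfacet
facet normal -0.514 0.673 0.532
outer loop
vertex 1.726 0.063 -0.986
vertex 2.696 0.903 -1.111
vertex 1.256 0.462 -1.944
endloop
endfacet
facet normal 0.752 0.651 -0.097
outer loop
vertex 2.226 1.303 -2.07
vertex 2.696 0.903 -1.111
vertex 3.254 -0.043 -3.134
endloop
endfacet
facet normal 0.514 -0.673 -0.532
outer loop
vertex 3.724 -0.442 -2.176
vertex 2.754 -1.283 -2.05
vertex 3.254 -0.043 -3.134
endloop
endfacet
facet normal 0.752 0.652 -0.097
outer loop
vertex 3.254 -0.043 -3.134
vertex 2.696 0.903 -1.111
vertex 3.724 -0.442 -2.176
endloop
endfacet
facet normal 0.413 -0.350 0.841
outer loop
vertex 3.724 -0.442 -2.176
vertex 1.726 0.063 -0.986
vertex 2.754 -1.283 -2.05
endloop
endfacet
facet normal 0.412 -0.351 0.841
outer loop
vertex 2.696 0.903 -1.111
vertex 1.726 0.063 -0.986
vertex 3.724 -0.442 -2.176
endloop
endfacet
facet normal 0.214 0.204 -0.955
outer loop
vertex -3.032 0.083 2.853
vertex -3.547 0.585 2.845
vertex -2.845 0.58 3.001
endloop
endfacet
facet normal 0.723 -0.432 0.539
outer loop
vertex -3.032 0.083 2.853
vertex -2.845 0.58 3.001
vertex -3.833 0.315 4.115
endloop
endfacet
facet normal 0.214 0.205 -0.955
outer loop
vertex -2.845 0.58 3.001
vertex -3.547 0.585 2.845
vertex -3.069 1.08 3.058
endloop
endfacet
facet normal 0.698 0.236 0.676
outer loop
vertex -2.845 0.58 3.001
vertex -3.069 1.08 3.058
vertex -3.833 0.315 4.115
endloop
endfacet
facet normal 0.215 0.203 -0.955
outer loop
vertex -3.069 1.08 3.058
vertex -3.547 0.585 2.845
vertex -3.574 1.29 2.989
endloop
endfacet
facet normal 0.206 0.716 0.667
outer loop
vertex -3.069 1.08 3.058
vertex -3.574 1.29 2.989
vertex -3.833 0.315 4.115
endloop
endfacet
facet normal 0.215 0.203 -0.955
outer loop
vertex -3.574 1.29 2.989
vertex -3.547 0.585 2.845
vertex -4.063 1.088 2.836
endloop
endfacet
facet normal -0.460 0.721 0.518
outer loop
vertex -3.574 1.29 2.989
vertex -4.063 1.088 2.836
vertex -3.833 0.315 4.115
endloop
endfacet
facet normal 0.215 0.204 -0.955
outer loop
vertex -4.063 1.088 2.836
vertex -3.547 0.585 2.845
vertex -4.25 0.591 2.688
endloop
endfacet
facet normal -0.915 0.250 0.316
outer loop
vertex -4.063 1.088 2.836
vertex -4.25 0.591 2.688
vertex -3.833 0.315 4.115
endloop
endfacet
facet normal 0.215 0.204 -0.955
outer loop
vertex -4.25 0.591 2.688
vertex -3.547 0.585 2.845
vertex -4.025 0.091 2.632
endloop
endfacet
facet normal -0.890 -0.420 0.179
outer loop
vertex -4.25 0.591 2.688
vertex -4.025 0.091 2.632
vertex -3.833 0.315 4.115
endloop
endfacet
facet normal 0.214 0.205 -0.955
outer loop
vertex -4.025 0.091 2.632
vertex -3.547 0.585 2.845
vertex -3.521 -0.119 2.7
endloop
endfacet
facet normal -0.399 -0.898 0.187
outer loop
vertex -4.025 0.091 2.632
vertex -3.521 -0.119 2.7
vertex -3.833 0.315 4.115
endloop
endfacet
facet normal 0.214 0.205 -0.955
outer loop
vertex -3.521 -0.119 2.7
vertex -3.547 0.585 2.845
vertex -3.032 0.083 2.853
endloop
endfacet
facet normal 0.268 -0.903 0.336
outer loop
vertex -3.521 -0.119 2.7
vertex -3.032 0.083 2.853
vertex -3.833 0.315 4.115
endloop
endfacet

endsolid


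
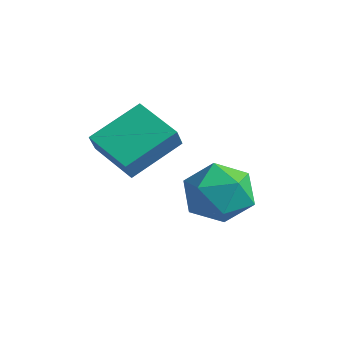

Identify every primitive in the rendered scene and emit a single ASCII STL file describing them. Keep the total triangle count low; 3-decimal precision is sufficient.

solid 
facet normal -0.285 0.485 -0.827
outer loop
vertex -1.49 -1.422 1.996
vertex -1.227 0.152 2.828
vertex -0.012 -1.405 1.497
endloop
endfacet
facet normal -0.146 -0.875 -0.462
outer loop
vertex 0.227 -1.812 2.192
vertex -1.49 -1.422 1.996
vertex -0.012 -1.405 1.497
endloop
endfacet
facet normal -0.285 0.485 -0.827
outer loop
vertex -0.012 -1.405 1.497
vertex -1.227 0.152 2.828
vertex 0.251 0.169 2.329
endloop
endfacet
facet normal 0.947 0.011 -0.320
outer loop
vertex 0.251 0.169 2.329
vertex 0.227 -1.812 2.192
vertex -0.012 -1.405 1.497
endloop
endfacet
facet normal -0.947 -0.011 0.320
outer loop
vertex -1.49 -1.422 1.996
vertex -0.988 -0.255 3.523
vertex -1.227 0.152 2.828
endloop
endfacet
facet normal -0.146 -0.875 -0.462
outer loop
vertex -1.251 -1.829 2.691
vertex -1.49 -1.422 1.996
vertex 0.227 -1.812 2.192
endloop
endfacet
facet normal -0.947 -0.011 0.320
outer loop
vertex -1.251 -1.829 2.691
vertex -0.988 -0.255 3.523
vertex -1.49 -1.422 1.996
endloop
endfacet
facet normal 0.146 0.875 0.462
outer loop
vertex -1.227 0.152 2.828
vertex -0.988 -0.255 3.523
vertex 0.251 0.169 2.329
endloop
endfacet
facet normal 0.947 0.011 -0.320
outer loop
vertex 0.49 -0.238 3.024
vertex 0.227 -1.812 2.192
vertex 0.251 0.169 2.329
endloop
endfacet
facet normal 0.146 0.875 0.462
outer loop
vertex 0.251 0.169 2.329
vertex -0.988 -0.255 3.523
vertex 0.49 -0.238 3.024
endloop
endfacet
facet normal 0.285 -0.485 0.827
outer loop
vertex 0.49 -0.238 3.024
vertex -1.251 -1.829 2.691
vertex 0.227 -1.812 2.192
endloop
endfacet
facet normal 0.285 -0.485 0.827
outer loop
vertex -0.988 -0.255 3.523
vertex -1.251 -1.829 2.691
vertex 0.49 -0.238 3.024
endloop
endfacet
facet normal -0.807 0.083 0.585
outer loop
vertex -0.391 1.979 0.204
vertex -0.462 0.858 0.266
vertex 0.146 1.426 1.023
endloop
endfacet
facet normal -0.369 0.640 0.674
outer loop
vertex -0.391 1.979 0.204
vertex 0.146 1.426 1.023
vertex 0.655 2.278 0.492
endloop
endfacet
facet normal -0.285 0.958 0.040
outer loop
vertex -0.391 1.979 0.204
vertex 0.655 2.278 0.492
vertex 0.36 2.236 -0.593
endloop
endfacet
facet normal -0.671 0.597 -0.439
outer loop
vertex -0.391 1.979 0.204
vertex 0.36 2.236 -0.593
vertex -0.33 1.359 -0.732
endloop
endfacet
facet normal -0.993 0.057 -0.103
outer loop
vertex -0.391 1.979 0.204
vertex -0.33 1.359 -0.732
vertex -0.462 0.858 0.266
endloop
endfacet
facet normal 0.267 0.390 0.881
outer loop
vertex 0.655 2.278 0.492
vertex 0.146 1.426 1.023
vertex 1.23 1.341 0.732
endloop
endfacet
facet normal -0.442 -0.511 0.738
outer loop
vertex 0.146 1.426 1.023
vertex -0.462 0.858 0.266
vertex 0.54 0.464 0.593
endloop
endfacet
facet normal -0.744 -0.553 -0.376
outer loop
vertex -0.462 0.858 0.266
vertex -0.33 1.359 -0.732
vertex 0.245 0.422 -0.492
endloop
endfacet
facet normal -0.222 0.321 -0.921
outer loop
vertex -0.33 1.359 -0.732
vertex 0.36 2.236 -0.593
vertex 0.754 1.274 -1.023
endloop
endfacet
facet normal 0.403 0.904 -0.144
outer loop
vertex 0.36 2.236 -0.593
vertex 0.655 2.278 0.492
vertex 1.362 1.842 -0.266
endloop
endfacet
facet normal 0.671 -0.597 0.439
outer loop
vertex 1.291 0.721 -0.204
vertex 1.23 1.341 0.732
vertex 0.54 0.464 0.593
endloop
endfacet
facet normal 0.285 -0.958 -0.040
outer loop
vertex 1.291 0.721 -0.204
vertex 0.54 0.464 0.593
vertex 0.245 0.422 -0.492
endloop
endfacet
facet normal 0.369 -0.640 -0.674
outer loop
vertex 1.291 0.721 -0.204
vertex 0.245 0.422 -0.492
vertex 0.754 1.274 -1.023
endloop
endfacet
facet normal 0.807 -0.083 -0.585
outer loop
vertex 1.291 0.721 -0.204
vertex 0.754 1.274 -1.023
vertex 1.362 1.842 -0.266
endloop
endfacet
facet normal 0.993 -0.057 0.103
outer loop
vertex 1.291 0.721 -0.204
vertex 1.362 1.842 -0.266
vertex 1.23 1.341 0.732
endloop
endfacet
facet normal 0.222 -0.321 0.921
outer loop
vertex 0.54 0.464 0.593
vertex 1.23 1.341 0.732
vertex 0.146 1.426 1.023
endloop
endfacet
facet normal -0.403 -0.904 0.144
outer loop
vertex 0.245 0.422 -0.492
vertex 0.54 0.464 0.593
vertex -0.462 0.858 0.266
endloop
endfacet
facet normal -0.267 -0.390 -0.881
outer loop
vertex 0.754 1.274 -1.023
vertex 0.245 0.422 -0.492
vertex -0.33 1.359 -0.732
endloop
endfacet
facet normal 0.442 0.511 -0.738
outer loop
vertex 1.362 1.842 -0.266
vertex 0.754 1.274 -1.023
vertex 0.36 2.236 -0.593
endloop
endfacet
facet normal 0.744 0.553 0.376
outer loop
vertex 1.23 1.341 0.732
vertex 1.362 1.842 -0.266
vertex 0.655 2.278 0.492
endloop
endfacet

endsolid


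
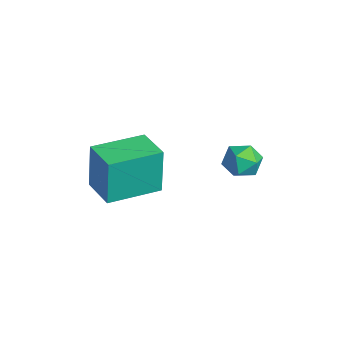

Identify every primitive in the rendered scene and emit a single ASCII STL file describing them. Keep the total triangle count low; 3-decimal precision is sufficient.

solid 
facet normal -0.977 -0.206 -0.048
outer loop
vertex -2.069 -1.973 -0.561
vertex -2.495 0.079 -0.695
vertex -1.952 -2.076 -2.494
endloop
endfacet
facet normal 0.203 -0.977 0.064
outer loop
vertex -0.545 -1.779 -2.425
vertex -2.069 -1.973 -0.561
vertex -1.952 -2.076 -2.494
endloop
endfacet
facet normal -0.977 -0.206 -0.048
outer loop
vertex -1.952 -2.076 -2.494
vertex -2.495 0.079 -0.695
vertex -2.379 -0.024 -2.629
endloop
endfacet
facet normal 0.060 -0.053 -0.997
outer loop
vertex -2.379 -0.024 -2.629
vertex -0.545 -1.779 -2.425
vertex -1.952 -2.076 -2.494
endloop
endfacet
facet normal -0.060 0.053 0.997
outer loop
vertex -2.069 -1.973 -0.561
vertex -1.088 0.376 -0.626
vertex -2.495 0.079 -0.695
endloop
endfacet
facet normal 0.203 -0.977 0.064
outer loop
vertex -0.661 -1.676 -0.491
vertex -2.069 -1.973 -0.561
vertex -0.545 -1.779 -2.425
endloop
endfacet
facet normal -0.061 0.053 0.997
outer loop
vertex -0.661 -1.676 -0.491
vertex -1.088 0.376 -0.626
vertex -2.069 -1.973 -0.561
endloop
endfacet
facet normal -0.203 0.977 -0.064
outer loop
vertex -2.495 0.079 -0.695
vertex -1.088 0.376 -0.626
vertex -2.379 -0.024 -2.629
endloop
endfacet
facet normal 0.061 -0.053 -0.997
outer loop
vertex -0.971 0.273 -2.559
vertex -0.545 -1.779 -2.425
vertex -2.379 -0.024 -2.629
endloop
endfacet
facet normal -0.203 0.977 -0.064
outer loop
vertex -2.379 -0.024 -2.629
vertex -1.088 0.376 -0.626
vertex -0.971 0.273 -2.559
endloop
endfacet
facet normal 0.977 0.206 0.048
outer loop
vertex -0.971 0.273 -2.559
vertex -0.661 -1.676 -0.491
vertex -0.545 -1.779 -2.425
endloop
endfacet
facet normal 0.977 0.207 0.048
outer loop
vertex -1.088 0.376 -0.626
vertex -0.661 -1.676 -0.491
vertex -0.971 0.273 -2.559
endloop
endfacet
facet normal -0.964 -0.185 0.189
outer loop
vertex -0.976 3.307 -0.914
vertex -0.931 2.643 -1.336
vertex -0.777 2.63 -0.563
endloop
endfacet
facet normal -0.666 0.180 0.724
outer loop
vertex -0.976 3.307 -0.914
vertex -0.777 2.63 -0.563
vertex -0.397 3.295 -0.379
endloop
endfacet
facet normal -0.407 0.790 0.459
outer loop
vertex -0.976 3.307 -0.914
vertex -0.397 3.295 -0.379
vertex -0.315 3.72 -1.038
endloop
endfacet
facet normal -0.546 0.802 -0.241
outer loop
vertex -0.976 3.307 -0.914
vertex -0.315 3.72 -1.038
vertex -0.646 3.317 -1.63
endloop
endfacet
facet normal -0.891 0.199 -0.408
outer loop
vertex -0.976 3.307 -0.914
vertex -0.646 3.317 -1.63
vertex -0.931 2.643 -1.336
endloop
endfacet
facet normal -0.117 -0.202 0.972
outer loop
vertex -0.397 3.295 -0.379
vertex -0.777 2.63 -0.563
vertex 0.006 2.623 -0.47
endloop
endfacet
facet normal -0.601 -0.792 0.106
outer loop
vertex -0.777 2.63 -0.563
vertex -0.931 2.643 -1.336
vertex -0.325 2.22 -1.062
endloop
endfacet
facet normal -0.481 -0.172 -0.860
outer loop
vertex -0.931 2.643 -1.336
vertex -0.646 3.317 -1.63
vertex -0.243 2.645 -1.721
endloop
endfacet
facet normal 0.077 0.804 -0.590
outer loop
vertex -0.646 3.317 -1.63
vertex -0.315 3.72 -1.038
vertex 0.137 3.31 -1.537
endloop
endfacet
facet normal 0.302 0.784 0.543
outer loop
vertex -0.315 3.72 -1.038
vertex -0.397 3.295 -0.379
vertex 0.291 3.297 -0.764
endloop
endfacet
facet normal 0.546 -0.802 0.241
outer loop
vertex 0.336 2.633 -1.186
vertex 0.006 2.623 -0.47
vertex -0.325 2.22 -1.062
endloop
endfacet
facet normal 0.407 -0.790 -0.459
outer loop
vertex 0.336 2.633 -1.186
vertex -0.325 2.22 -1.062
vertex -0.243 2.645 -1.721
endloop
endfacet
facet normal 0.666 -0.180 -0.724
outer loop
vertex 0.336 2.633 -1.186
vertex -0.243 2.645 -1.721
vertex 0.137 3.31 -1.537
endloop
endfacet
facet normal 0.964 0.185 -0.189
outer loop
vertex 0.336 2.633 -1.186
vertex 0.137 3.31 -1.537
vertex 0.291 3.297 -0.764
endloop
endfacet
facet normal 0.891 -0.199 0.408
outer loop
vertex 0.336 2.633 -1.186
vertex 0.291 3.297 -0.764
vertex 0.006 2.623 -0.47
endloop
endfacet
facet normal -0.077 -0.804 0.590
outer loop
vertex -0.325 2.22 -1.062
vertex 0.006 2.623 -0.47
vertex -0.777 2.63 -0.563
endloop
endfacet
facet normal -0.302 -0.784 -0.543
outer loop
vertex -0.243 2.645 -1.721
vertex -0.325 2.22 -1.062
vertex -0.931 2.643 -1.336
endloop
endfacet
facet normal 0.117 0.202 -0.972
outer loop
vertex 0.137 3.31 -1.537
vertex -0.243 2.645 -1.721
vertex -0.646 3.317 -1.63
endloop
endfacet
facet normal 0.601 0.792 -0.106
outer loop
vertex 0.291 3.297 -0.764
vertex 0.137 3.31 -1.537
vertex -0.315 3.72 -1.038
endloop
endfacet
facet normal 0.481 0.172 0.860
outer loop
vertex 0.006 2.623 -0.47
vertex 0.291 3.297 -0.764
vertex -0.397 3.295 -0.379
endloop
endfacet

endsolid
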